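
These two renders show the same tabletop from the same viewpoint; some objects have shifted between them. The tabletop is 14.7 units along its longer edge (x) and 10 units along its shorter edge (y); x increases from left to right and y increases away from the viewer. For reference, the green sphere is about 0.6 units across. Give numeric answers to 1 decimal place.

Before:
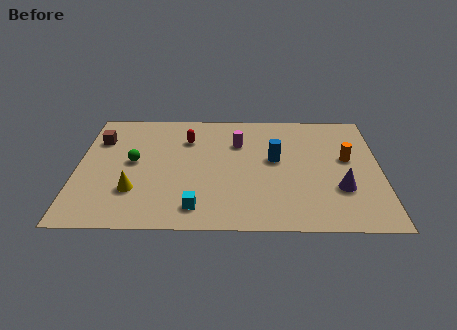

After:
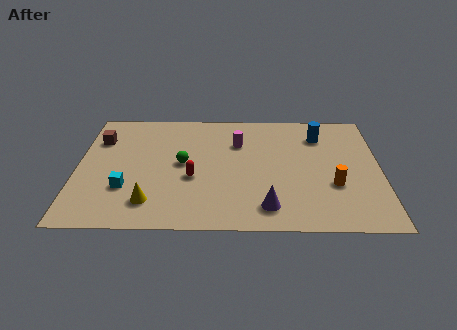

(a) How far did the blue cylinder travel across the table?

3.0

The blue cylinder moved from about (9.6, 5.6) to (11.8, 7.7), a distance of √(2.2² + 2.1²) ≈ 3.0.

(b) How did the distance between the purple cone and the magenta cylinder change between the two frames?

-0.7

Before: roughly 6.2 units apart; after: 5.5. That's 0.7 units closer together.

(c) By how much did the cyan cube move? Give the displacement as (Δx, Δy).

(-3.4, 1.5)

From the two frames, the cyan cube sits at roughly (5.8, 1.6) before and (2.4, 3.1) after.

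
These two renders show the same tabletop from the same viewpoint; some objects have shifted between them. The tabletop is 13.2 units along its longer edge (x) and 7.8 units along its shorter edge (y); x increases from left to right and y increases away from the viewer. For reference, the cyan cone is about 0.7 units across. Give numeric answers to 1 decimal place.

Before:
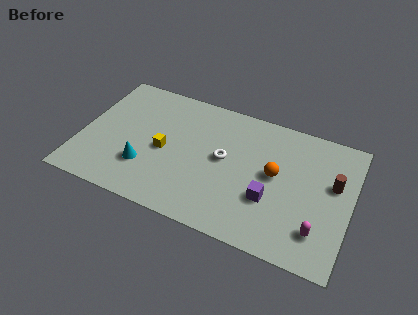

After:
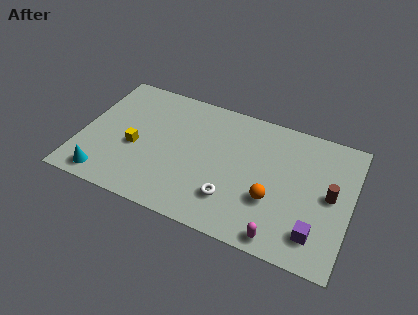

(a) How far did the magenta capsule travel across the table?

2.0

From (11.8, 1.8) to (10.1, 0.8), the magenta capsule covered √(1.7² + 1.0²) ≈ 2.0 units.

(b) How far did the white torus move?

2.3

The white torus moved from about (7.0, 4.2) to (7.6, 2.0), a distance of √(0.6² + 2.2²) ≈ 2.3.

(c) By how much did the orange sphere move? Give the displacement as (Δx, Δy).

(0.0, -1.5)

The orange sphere started near (9.5, 4.2) and ended near (9.5, 2.7).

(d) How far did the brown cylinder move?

0.7

From (12.3, 4.7) to (12.2, 4.0), the brown cylinder covered √(0.1² + 0.7²) ≈ 0.7 units.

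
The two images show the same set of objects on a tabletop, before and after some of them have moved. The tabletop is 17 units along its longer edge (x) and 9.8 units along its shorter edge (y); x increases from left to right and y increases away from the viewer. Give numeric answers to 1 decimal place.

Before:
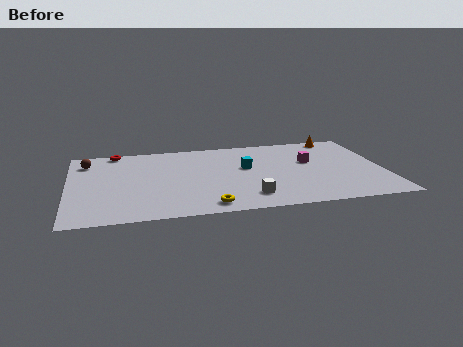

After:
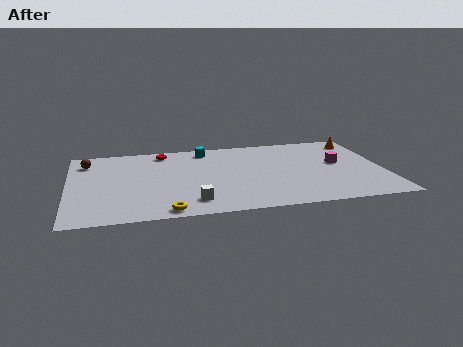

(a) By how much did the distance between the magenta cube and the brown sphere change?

+1.6

Before: roughly 12.2 units apart; after: 13.8. That's 1.6 units further apart.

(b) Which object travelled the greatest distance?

the cyan cube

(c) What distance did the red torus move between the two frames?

2.6

The red torus was near (2.6, 9.0) before and (5.2, 8.5) after, so it travelled √(2.6² + 0.5²) ≈ 2.6 units.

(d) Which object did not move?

the brown sphere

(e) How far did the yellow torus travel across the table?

2.2

From (7.3, 1.2) to (5.1, 0.9), the yellow torus covered √(2.2² + 0.3²) ≈ 2.2 units.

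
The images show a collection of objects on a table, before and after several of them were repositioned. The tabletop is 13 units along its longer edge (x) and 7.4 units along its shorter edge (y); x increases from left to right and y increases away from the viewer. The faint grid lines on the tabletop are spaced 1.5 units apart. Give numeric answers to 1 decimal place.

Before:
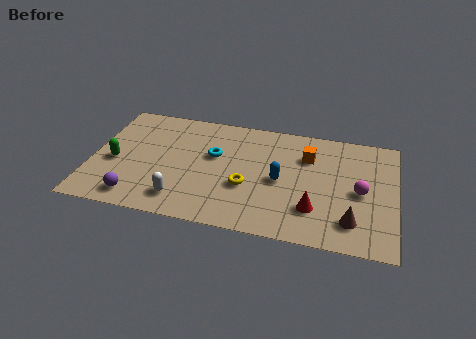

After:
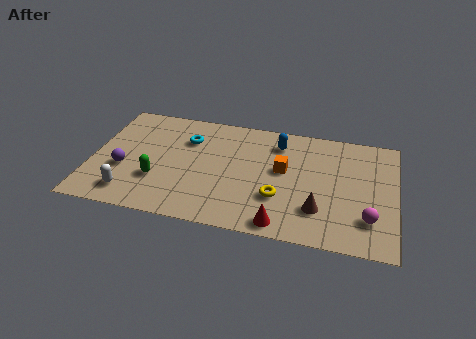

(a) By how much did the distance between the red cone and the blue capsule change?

+3.0

They were about 2.1 units apart before and 5.1 after — 3.0 units further apart.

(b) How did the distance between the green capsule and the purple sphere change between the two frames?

-0.8

The distance was about 2.4 in the first image and 1.6 in the second, so they moved 0.8 units closer together.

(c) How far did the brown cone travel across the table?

1.5

From (11.2, 1.6) to (9.8, 2.0), the brown cone covered √(1.4² + 0.4²) ≈ 1.5 units.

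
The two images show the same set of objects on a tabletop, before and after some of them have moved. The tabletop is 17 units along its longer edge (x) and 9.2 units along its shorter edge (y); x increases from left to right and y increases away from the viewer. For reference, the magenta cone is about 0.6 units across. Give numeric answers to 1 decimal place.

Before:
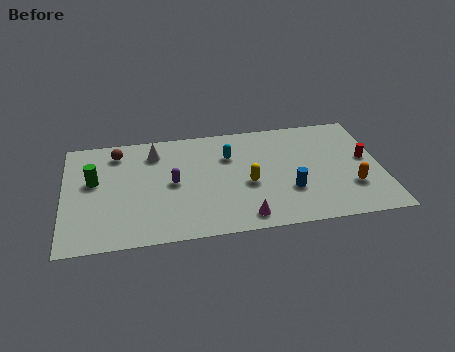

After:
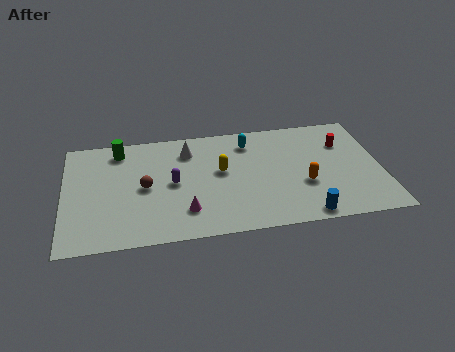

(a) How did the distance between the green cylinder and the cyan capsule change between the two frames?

-0.4

Before: roughly 7.4 units apart; after: 7.0. That's 0.4 units closer together.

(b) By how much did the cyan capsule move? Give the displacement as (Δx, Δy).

(1.1, 1.0)

The cyan capsule started near (8.9, 6.4) and ended near (10.0, 7.4).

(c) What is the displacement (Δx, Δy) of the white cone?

(1.8, -0.1)

The white cone started near (4.9, 7.3) and ended near (6.7, 7.2).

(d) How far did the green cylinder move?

2.8

The green cylinder was near (1.6, 5.4) before and (3.0, 7.8) after, so it travelled √(1.4² + 2.4²) ≈ 2.8 units.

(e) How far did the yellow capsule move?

1.9

From (9.8, 3.9) to (8.4, 5.2), the yellow capsule covered √(1.4² + 1.3²) ≈ 1.9 units.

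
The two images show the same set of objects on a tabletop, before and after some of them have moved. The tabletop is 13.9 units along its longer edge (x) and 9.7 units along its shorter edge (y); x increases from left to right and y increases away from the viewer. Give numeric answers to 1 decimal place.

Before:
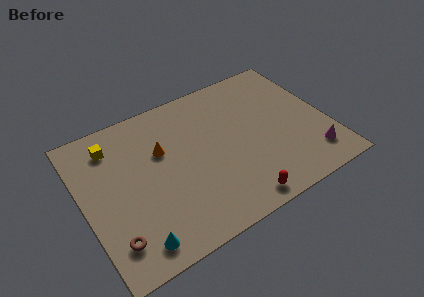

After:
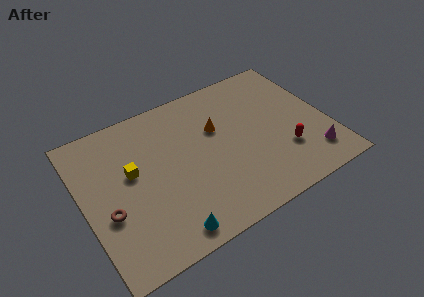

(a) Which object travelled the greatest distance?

the red capsule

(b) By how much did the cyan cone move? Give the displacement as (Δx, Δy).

(1.8, -0.2)

From the two frames, the cyan cone sits at roughly (2.3, 1.3) before and (4.1, 1.1) after.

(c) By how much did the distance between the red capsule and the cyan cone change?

+1.5

Before: roughly 5.8 units apart; after: 7.3. That's 1.5 units further apart.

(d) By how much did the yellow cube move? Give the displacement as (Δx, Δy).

(0.8, -2.2)

The yellow cube was at about (2.0, 7.8) and moved to about (2.8, 5.6).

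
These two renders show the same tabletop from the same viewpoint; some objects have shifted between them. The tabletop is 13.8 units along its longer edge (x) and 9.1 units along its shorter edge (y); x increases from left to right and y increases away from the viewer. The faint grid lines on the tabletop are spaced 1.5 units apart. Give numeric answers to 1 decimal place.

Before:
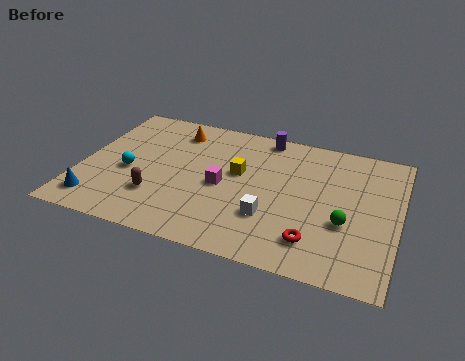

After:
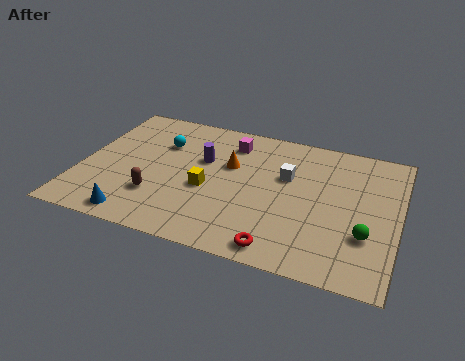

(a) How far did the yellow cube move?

1.9

The yellow cube was near (6.8, 5.3) before and (5.6, 3.8) after, so it travelled √(1.2² + 1.5²) ≈ 1.9 units.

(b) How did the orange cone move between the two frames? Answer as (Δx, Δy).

(2.6, -1.7)

The orange cone started near (3.8, 7.4) and ended near (6.4, 5.7).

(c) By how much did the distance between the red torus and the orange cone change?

-3.2

The distance was about 8.6 in the first image and 5.4 in the second, so they moved 3.2 units closer together.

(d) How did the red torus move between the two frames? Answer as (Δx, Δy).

(-1.4, -0.9)

From the two frames, the red torus sits at roughly (10.4, 1.9) before and (9.0, 1.0) after.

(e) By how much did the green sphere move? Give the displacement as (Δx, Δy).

(0.9, -0.5)

The green sphere was at about (11.6, 3.4) and moved to about (12.5, 2.9).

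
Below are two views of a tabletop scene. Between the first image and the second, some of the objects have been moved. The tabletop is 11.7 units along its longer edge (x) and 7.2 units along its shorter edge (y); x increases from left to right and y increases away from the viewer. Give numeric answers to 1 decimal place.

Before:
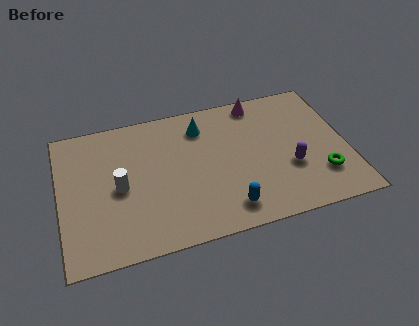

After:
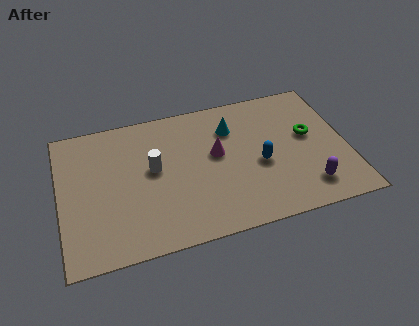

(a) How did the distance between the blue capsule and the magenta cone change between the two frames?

-3.5

They were about 5.5 units apart before and 2.0 after — 3.5 units closer together.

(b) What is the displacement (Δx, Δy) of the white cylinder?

(1.4, 0.6)

The white cylinder started near (2.4, 3.4) and ended near (3.8, 4.0).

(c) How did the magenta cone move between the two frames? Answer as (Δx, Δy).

(-1.9, -2.3)

The magenta cone was at about (8.3, 6.4) and moved to about (6.4, 4.1).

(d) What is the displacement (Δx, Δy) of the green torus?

(-0.3, 2.2)

The green torus was at about (10.5, 1.9) and moved to about (10.2, 4.1).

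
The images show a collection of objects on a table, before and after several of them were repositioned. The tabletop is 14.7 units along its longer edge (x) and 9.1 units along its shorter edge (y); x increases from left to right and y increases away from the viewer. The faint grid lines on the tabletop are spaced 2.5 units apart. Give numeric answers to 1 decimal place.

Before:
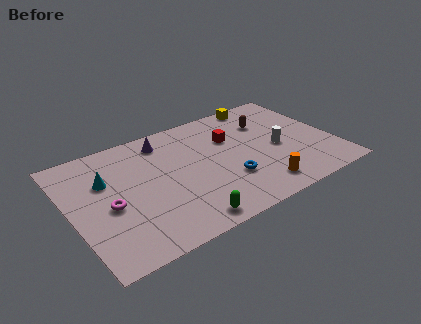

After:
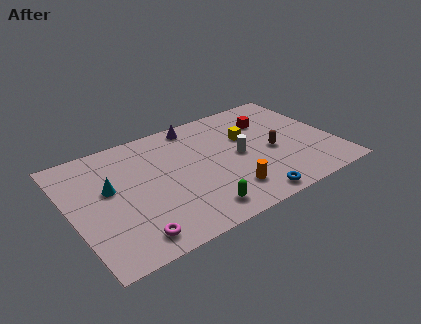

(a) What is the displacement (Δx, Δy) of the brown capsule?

(-0.2, -2.5)

The brown capsule started near (11.4, 6.5) and ended near (11.2, 4.0).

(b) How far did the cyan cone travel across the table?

0.7

The cyan cone moved from about (2.1, 6.0) to (2.2, 5.3), a distance of √(0.1² + 0.7²) ≈ 0.7.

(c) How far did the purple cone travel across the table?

2.0

The purple cone was near (5.6, 7.6) before and (7.5, 8.1) after, so it travelled √(1.9² + 0.5²) ≈ 2.0 units.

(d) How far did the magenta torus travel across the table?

2.8

From (2.0, 4.0) to (2.8, 1.3), the magenta torus covered √(0.8² + 2.7²) ≈ 2.8 units.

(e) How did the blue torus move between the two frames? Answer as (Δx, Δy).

(0.8, -2.0)

The blue torus was at about (8.5, 2.9) and moved to about (9.3, 0.9).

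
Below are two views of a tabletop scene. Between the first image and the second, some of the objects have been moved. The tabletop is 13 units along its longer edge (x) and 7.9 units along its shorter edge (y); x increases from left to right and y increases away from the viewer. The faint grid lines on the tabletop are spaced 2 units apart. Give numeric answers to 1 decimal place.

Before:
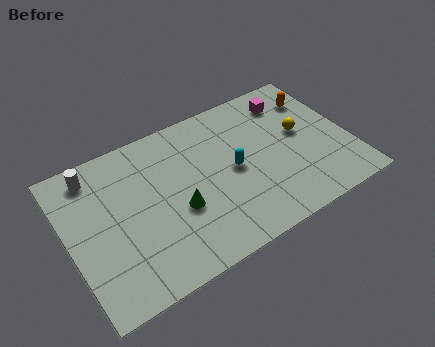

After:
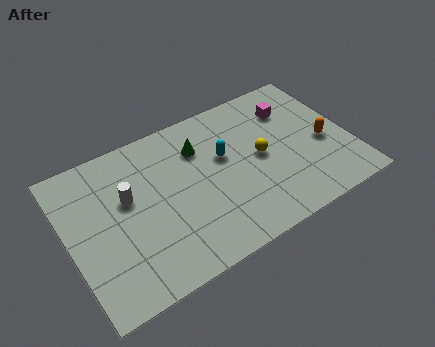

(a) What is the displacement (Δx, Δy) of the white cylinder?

(1.3, -1.9)

The white cylinder was at about (1.5, 6.7) and moved to about (2.8, 4.8).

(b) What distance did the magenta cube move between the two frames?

0.5

The magenta cube moved from about (10.7, 6.4) to (10.7, 5.9), a distance of √(0.0² + 0.5²) ≈ 0.5.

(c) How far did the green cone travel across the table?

3.0

The green cone was near (4.9, 3.1) before and (6.3, 5.8) after, so it travelled √(1.4² + 2.7²) ≈ 3.0 units.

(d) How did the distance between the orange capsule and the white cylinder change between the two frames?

-1.3

They were about 10.4 units apart before and 9.1 after — 1.3 units closer together.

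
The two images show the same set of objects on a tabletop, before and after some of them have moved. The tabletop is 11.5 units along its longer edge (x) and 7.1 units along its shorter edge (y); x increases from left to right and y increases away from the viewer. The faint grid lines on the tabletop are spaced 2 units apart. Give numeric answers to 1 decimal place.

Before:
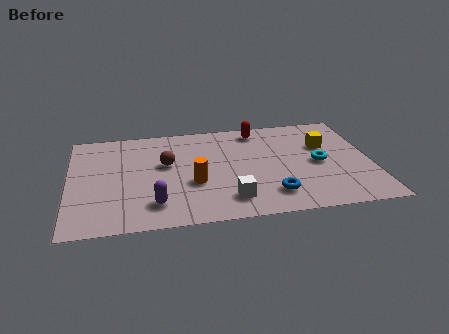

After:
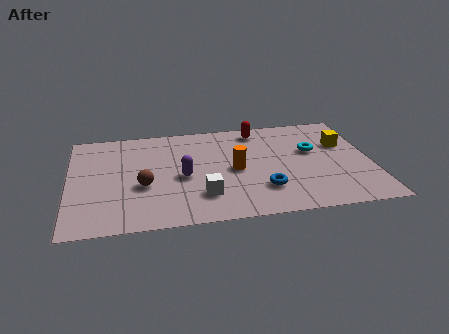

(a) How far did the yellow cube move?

0.7

From (9.8, 4.6) to (10.5, 4.6), the yellow cube covered √(0.7² + 0.0²) ≈ 0.7 units.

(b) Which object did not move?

the red capsule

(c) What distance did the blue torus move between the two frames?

0.5

The blue torus moved from about (7.6, 1.5) to (7.3, 1.9), a distance of √(0.3² + 0.4²) ≈ 0.5.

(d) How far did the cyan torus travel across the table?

0.9

The cyan torus moved from about (9.5, 3.4) to (9.3, 4.3), a distance of √(0.2² + 0.9²) ≈ 0.9.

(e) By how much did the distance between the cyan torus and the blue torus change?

+0.4

They were about 2.7 units apart before and 3.1 after — 0.4 units further apart.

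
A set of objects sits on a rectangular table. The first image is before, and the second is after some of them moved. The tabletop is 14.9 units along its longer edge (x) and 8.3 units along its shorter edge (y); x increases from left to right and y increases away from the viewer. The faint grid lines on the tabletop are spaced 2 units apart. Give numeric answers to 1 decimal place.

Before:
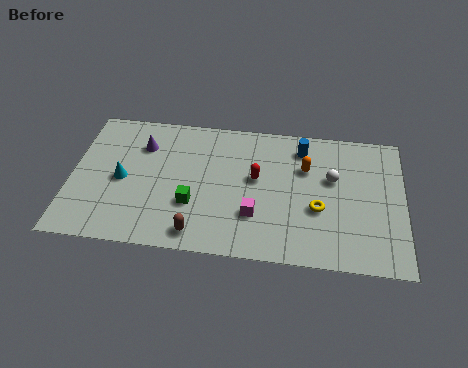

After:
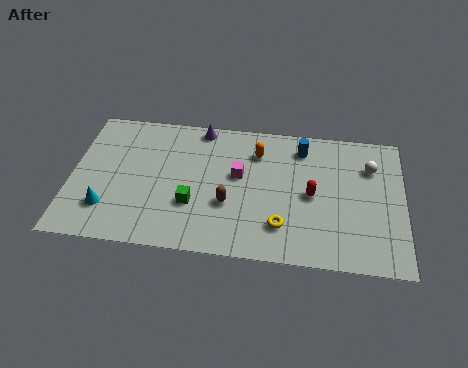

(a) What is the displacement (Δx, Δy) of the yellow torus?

(-1.6, -1.2)

The yellow torus started near (11.1, 3.2) and ended near (9.5, 2.0).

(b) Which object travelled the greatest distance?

the purple cone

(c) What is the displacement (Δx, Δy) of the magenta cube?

(-0.8, 2.3)

From the two frames, the magenta cube sits at roughly (8.3, 2.5) before and (7.5, 4.8) after.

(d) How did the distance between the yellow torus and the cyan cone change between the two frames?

-1.0

Before: roughly 8.8 units apart; after: 7.8. That's 1.0 units closer together.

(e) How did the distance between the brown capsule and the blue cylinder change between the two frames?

-2.3

The distance was about 7.3 in the first image and 5.0 in the second, so they moved 2.3 units closer together.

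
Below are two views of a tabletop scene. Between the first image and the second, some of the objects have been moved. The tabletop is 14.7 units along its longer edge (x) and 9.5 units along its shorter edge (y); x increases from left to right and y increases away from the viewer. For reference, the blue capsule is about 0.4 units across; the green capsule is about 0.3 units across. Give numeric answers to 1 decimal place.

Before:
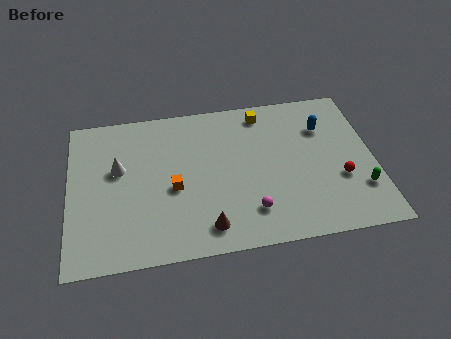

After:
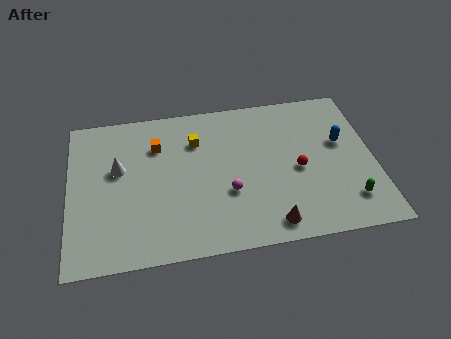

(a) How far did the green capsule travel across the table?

0.8

The green capsule moved from about (13.9, 2.6) to (13.3, 2.0), a distance of √(0.6² + 0.6²) ≈ 0.8.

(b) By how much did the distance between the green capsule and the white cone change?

-0.4

They were about 11.9 units apart before and 11.5 after — 0.4 units closer together.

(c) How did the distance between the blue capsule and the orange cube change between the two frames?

+1.1

Before: roughly 7.9 units apart; after: 9.0. That's 1.1 units further apart.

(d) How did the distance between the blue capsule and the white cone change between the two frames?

+0.7

The distance was about 10.1 in the first image and 10.8 in the second, so they moved 0.7 units further apart.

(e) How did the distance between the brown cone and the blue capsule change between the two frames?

-2.1

They were about 7.9 units apart before and 5.8 after — 2.1 units closer together.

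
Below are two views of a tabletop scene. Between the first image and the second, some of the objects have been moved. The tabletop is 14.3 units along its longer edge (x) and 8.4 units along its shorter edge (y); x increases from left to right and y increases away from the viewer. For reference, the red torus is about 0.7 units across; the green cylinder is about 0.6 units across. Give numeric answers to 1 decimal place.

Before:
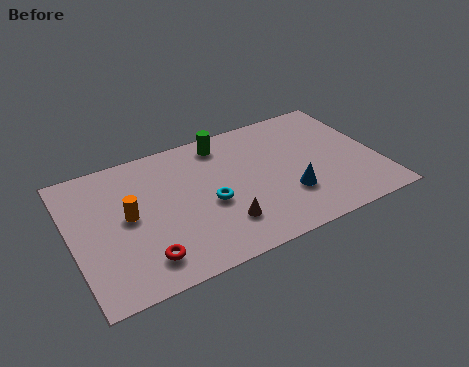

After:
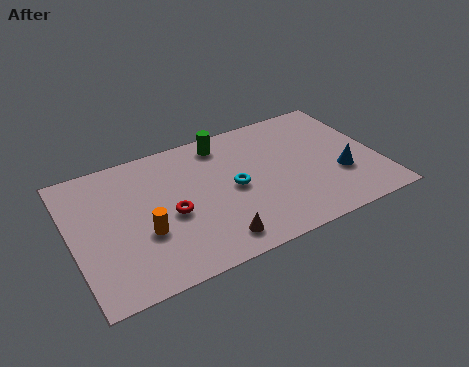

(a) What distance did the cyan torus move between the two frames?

1.3

The cyan torus was near (6.3, 3.6) before and (7.5, 4.1) after, so it travelled √(1.2² + 0.5²) ≈ 1.3 units.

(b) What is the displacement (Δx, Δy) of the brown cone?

(-0.5, -0.8)

From the two frames, the brown cone sits at roughly (6.7, 2.1) before and (6.2, 1.3) after.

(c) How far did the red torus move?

2.6

The red torus moved from about (3.0, 1.6) to (4.5, 3.7), a distance of √(1.5² + 2.1²) ≈ 2.6.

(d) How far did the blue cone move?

2.5

From (9.9, 2.6) to (12.4, 2.9), the blue cone covered √(2.5² + 0.3²) ≈ 2.5 units.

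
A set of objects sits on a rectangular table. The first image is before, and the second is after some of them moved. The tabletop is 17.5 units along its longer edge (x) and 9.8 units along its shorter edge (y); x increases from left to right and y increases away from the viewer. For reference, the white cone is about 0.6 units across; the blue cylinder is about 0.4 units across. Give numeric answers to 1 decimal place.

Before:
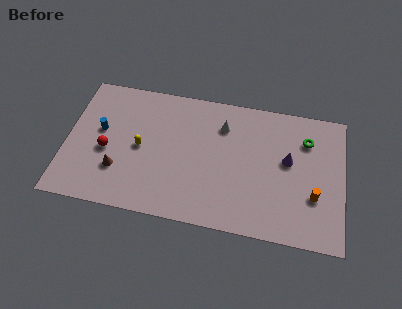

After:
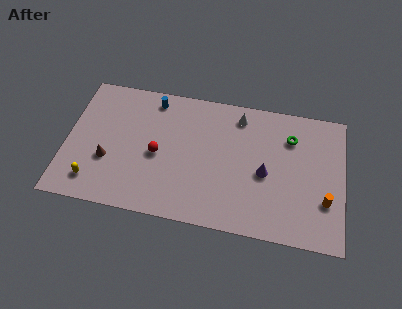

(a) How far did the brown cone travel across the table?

0.9

The brown cone moved from about (3.4, 2.9) to (2.7, 3.5), a distance of √(0.7² + 0.6²) ≈ 0.9.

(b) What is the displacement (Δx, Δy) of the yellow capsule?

(-2.8, -3.0)

The yellow capsule was at about (4.7, 4.8) and moved to about (1.9, 1.8).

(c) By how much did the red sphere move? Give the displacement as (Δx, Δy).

(3.2, 0.3)

The red sphere started near (2.6, 4.2) and ended near (5.8, 4.5).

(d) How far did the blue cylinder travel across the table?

4.3

From (2.1, 5.6) to (5.3, 8.5), the blue cylinder covered √(3.2² + 2.9²) ≈ 4.3 units.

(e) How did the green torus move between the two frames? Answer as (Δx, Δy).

(-1.0, 0.0)

From the two frames, the green torus sits at roughly (15.1, 7.3) before and (14.1, 7.3) after.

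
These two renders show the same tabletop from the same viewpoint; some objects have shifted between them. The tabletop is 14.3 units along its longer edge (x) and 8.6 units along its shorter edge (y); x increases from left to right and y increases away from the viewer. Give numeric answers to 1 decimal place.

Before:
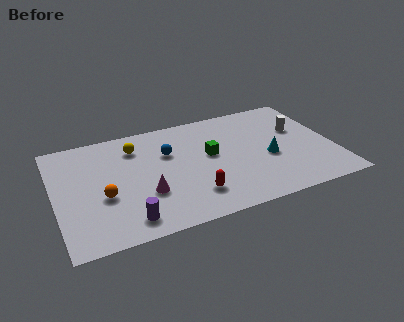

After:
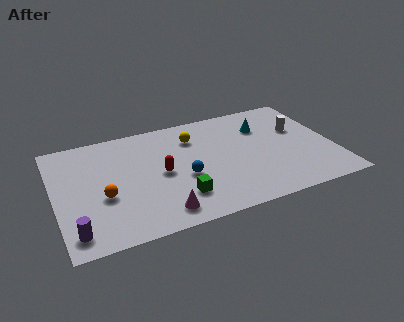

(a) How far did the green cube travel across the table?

3.3

The green cube moved from about (8.0, 4.8) to (6.1, 2.1), a distance of √(1.9² + 2.7²) ≈ 3.3.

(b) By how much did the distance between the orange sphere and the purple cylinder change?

+0.3

They were about 2.3 units apart before and 2.6 after — 0.3 units further apart.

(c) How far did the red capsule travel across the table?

2.6

The red capsule moved from about (6.8, 2.0) to (5.4, 4.2), a distance of √(1.4² + 2.2²) ≈ 2.6.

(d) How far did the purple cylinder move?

2.6

The purple cylinder moved from about (3.4, 1.3) to (0.8, 1.3), a distance of √(2.6² + 0.0²) ≈ 2.6.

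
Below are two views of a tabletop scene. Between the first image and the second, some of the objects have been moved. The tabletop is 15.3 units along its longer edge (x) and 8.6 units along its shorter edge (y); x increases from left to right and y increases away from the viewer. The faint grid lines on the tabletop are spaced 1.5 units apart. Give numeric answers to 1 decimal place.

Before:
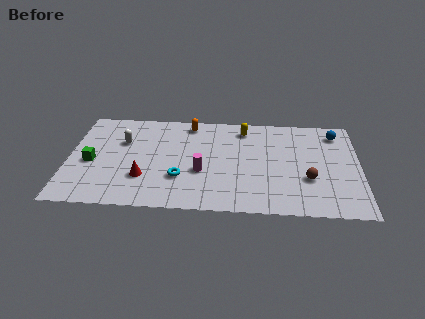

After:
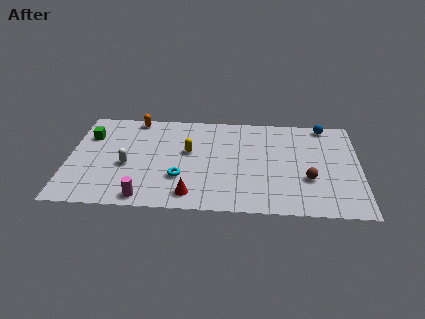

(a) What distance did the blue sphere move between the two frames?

0.9

From (14.1, 7.1) to (13.5, 7.8), the blue sphere covered √(0.6² + 0.7²) ≈ 0.9 units.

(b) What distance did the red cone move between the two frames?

2.8

The red cone moved from about (4.0, 2.6) to (6.5, 1.3), a distance of √(2.5² + 1.3²) ≈ 2.8.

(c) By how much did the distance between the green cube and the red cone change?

+4.3

They were about 3.0 units apart before and 7.3 after — 4.3 units further apart.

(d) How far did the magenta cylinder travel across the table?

3.8

The magenta cylinder was near (7.0, 3.3) before and (4.1, 0.9) after, so it travelled √(2.9² + 2.4²) ≈ 3.8 units.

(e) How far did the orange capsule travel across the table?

2.9

From (6.3, 7.5) to (3.4, 7.8), the orange capsule covered √(2.9² + 0.3²) ≈ 2.9 units.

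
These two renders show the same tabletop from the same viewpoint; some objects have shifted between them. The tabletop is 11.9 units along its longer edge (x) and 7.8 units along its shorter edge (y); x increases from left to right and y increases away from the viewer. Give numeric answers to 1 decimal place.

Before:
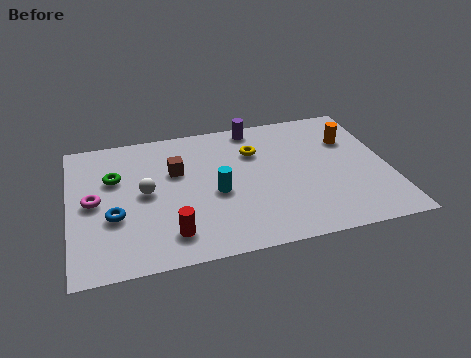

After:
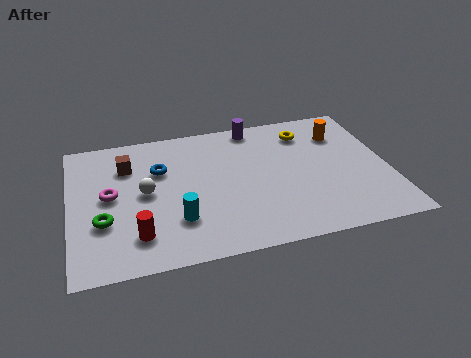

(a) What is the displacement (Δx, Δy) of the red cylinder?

(-1.2, 0.2)

From the two frames, the red cylinder sits at roughly (3.6, 1.5) before and (2.4, 1.7) after.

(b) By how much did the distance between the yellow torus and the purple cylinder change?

+0.6

The distance was about 1.5 in the first image and 2.1 in the second, so they moved 0.6 units further apart.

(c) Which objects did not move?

the white sphere and the purple cylinder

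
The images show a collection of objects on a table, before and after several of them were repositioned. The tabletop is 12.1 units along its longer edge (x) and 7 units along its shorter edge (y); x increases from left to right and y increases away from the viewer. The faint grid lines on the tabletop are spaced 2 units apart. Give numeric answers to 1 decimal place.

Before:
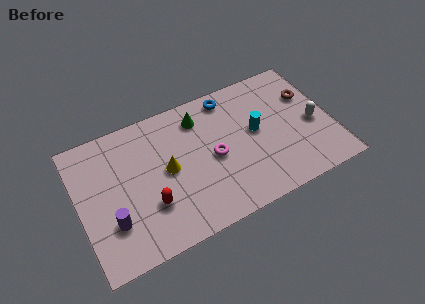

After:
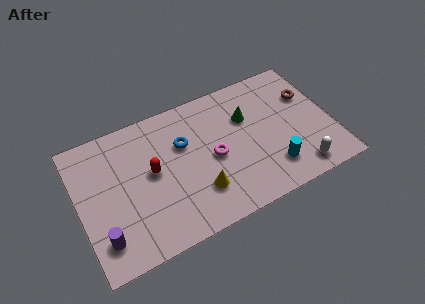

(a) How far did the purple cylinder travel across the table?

0.8

From (1.4, 2.1) to (0.9, 1.5), the purple cylinder covered √(0.5² + 0.6²) ≈ 0.8 units.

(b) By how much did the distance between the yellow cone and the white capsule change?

-2.2

The distance was about 7.0 in the first image and 4.8 in the second, so they moved 2.2 units closer together.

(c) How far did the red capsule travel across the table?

1.6

From (3.2, 2.2) to (3.5, 3.8), the red capsule covered √(0.3² + 1.6²) ≈ 1.6 units.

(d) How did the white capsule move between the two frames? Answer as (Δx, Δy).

(-1.0, -2.1)

From the two frames, the white capsule sits at roughly (11.2, 3.1) before and (10.2, 1.0) after.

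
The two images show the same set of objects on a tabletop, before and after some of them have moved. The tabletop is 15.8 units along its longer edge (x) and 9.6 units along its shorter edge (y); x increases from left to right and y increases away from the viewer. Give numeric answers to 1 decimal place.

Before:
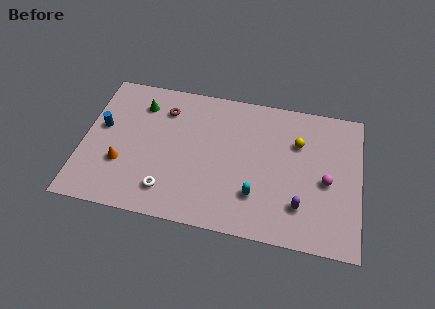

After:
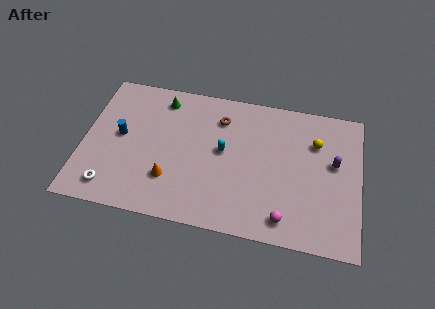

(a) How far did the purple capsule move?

3.7

The purple capsule was near (12.5, 2.4) before and (14.3, 5.6) after, so it travelled √(1.8² + 3.2²) ≈ 3.7 units.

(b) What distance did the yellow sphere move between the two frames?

1.0

From (12.2, 6.6) to (13.2, 6.8), the yellow sphere covered √(1.0² + 0.2²) ≈ 1.0 units.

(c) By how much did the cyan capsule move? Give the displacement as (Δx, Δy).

(-2.0, 2.6)

The cyan capsule started near (10.0, 2.6) and ended near (8.0, 5.2).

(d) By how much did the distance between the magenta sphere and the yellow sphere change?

+2.7

They were about 2.9 units apart before and 5.6 after — 2.7 units further apart.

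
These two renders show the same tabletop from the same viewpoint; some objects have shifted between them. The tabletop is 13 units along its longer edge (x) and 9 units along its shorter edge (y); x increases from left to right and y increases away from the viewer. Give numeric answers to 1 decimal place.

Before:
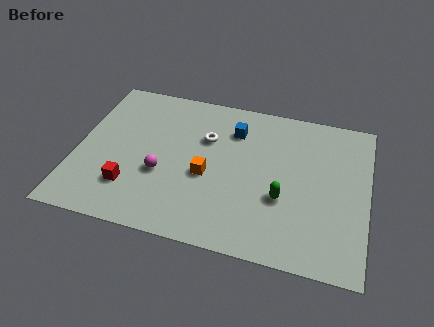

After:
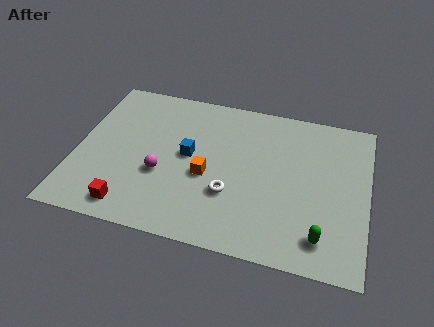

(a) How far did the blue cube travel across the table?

2.8

The blue cube moved from about (6.9, 6.8) to (5.0, 4.8), a distance of √(1.9² + 2.0²) ≈ 2.8.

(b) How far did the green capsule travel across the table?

2.5

The green capsule was near (9.3, 3.3) before and (11.1, 1.6) after, so it travelled √(1.8² + 1.7²) ≈ 2.5 units.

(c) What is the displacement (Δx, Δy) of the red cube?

(0.1, -1.1)

The red cube was at about (2.6, 2.3) and moved to about (2.7, 1.2).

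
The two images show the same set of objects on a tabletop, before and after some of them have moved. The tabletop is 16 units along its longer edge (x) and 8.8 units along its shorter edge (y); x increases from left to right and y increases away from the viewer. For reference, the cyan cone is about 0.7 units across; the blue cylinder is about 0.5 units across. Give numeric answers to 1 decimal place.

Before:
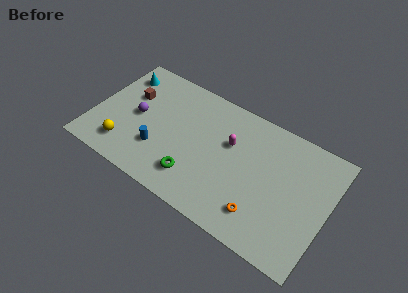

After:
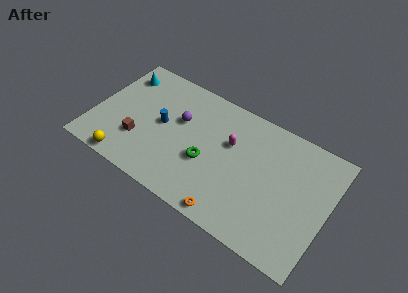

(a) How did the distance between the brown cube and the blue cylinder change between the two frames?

-1.6

Before: roughly 3.9 units apart; after: 2.3. That's 1.6 units closer together.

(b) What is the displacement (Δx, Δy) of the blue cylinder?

(-0.1, 1.9)

The blue cylinder started near (4.7, 2.7) and ended near (4.6, 4.6).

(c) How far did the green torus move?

1.6

The green torus was near (7.3, 2.0) before and (7.9, 3.5) after, so it travelled √(0.6² + 1.5²) ≈ 1.6 units.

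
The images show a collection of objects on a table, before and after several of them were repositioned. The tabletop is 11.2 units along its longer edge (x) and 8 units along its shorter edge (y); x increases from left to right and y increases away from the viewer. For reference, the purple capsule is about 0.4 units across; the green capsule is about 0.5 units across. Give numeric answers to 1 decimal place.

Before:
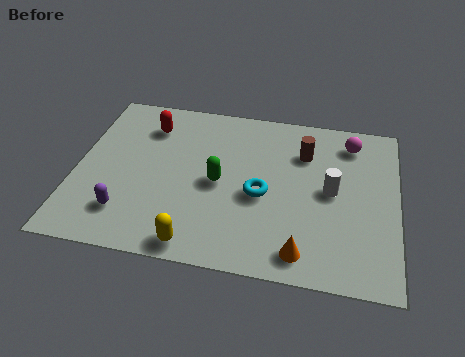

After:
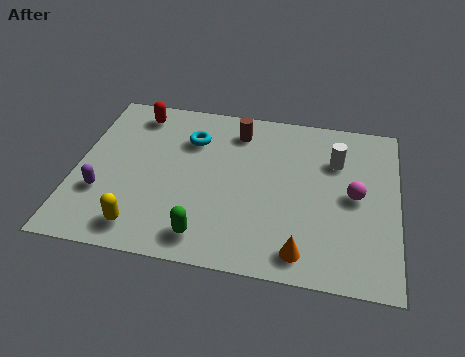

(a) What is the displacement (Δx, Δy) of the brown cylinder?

(-2.4, 0.7)

From the two frames, the brown cylinder sits at roughly (7.9, 5.8) before and (5.5, 6.5) after.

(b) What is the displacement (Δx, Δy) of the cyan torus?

(-2.6, 2.3)

The cyan torus was at about (6.5, 3.5) and moved to about (3.9, 5.8).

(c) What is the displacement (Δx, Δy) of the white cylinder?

(0.1, 1.5)

The white cylinder was at about (8.9, 4.1) and moved to about (9.0, 5.6).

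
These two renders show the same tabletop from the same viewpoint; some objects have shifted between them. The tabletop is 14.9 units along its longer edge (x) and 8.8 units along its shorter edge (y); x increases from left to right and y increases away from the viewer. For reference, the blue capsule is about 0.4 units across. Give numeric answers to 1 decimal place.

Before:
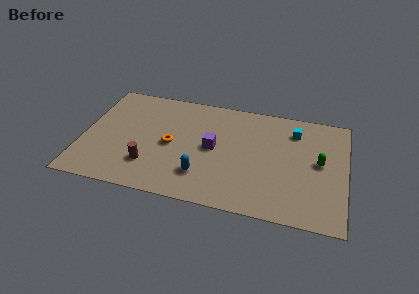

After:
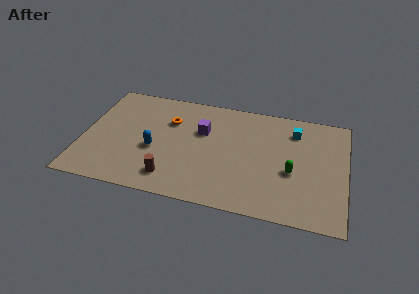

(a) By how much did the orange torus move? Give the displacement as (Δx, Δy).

(-0.2, 1.9)

From the two frames, the orange torus sits at roughly (5.0, 4.2) before and (4.8, 6.1) after.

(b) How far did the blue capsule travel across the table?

3.1

The blue capsule moved from about (6.9, 2.2) to (4.1, 3.6), a distance of √(2.8² + 1.4²) ≈ 3.1.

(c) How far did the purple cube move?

1.4

The purple cube was near (7.4, 4.5) before and (6.7, 5.7) after, so it travelled √(0.7² + 1.2²) ≈ 1.4 units.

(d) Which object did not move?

the cyan cube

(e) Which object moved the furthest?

the blue capsule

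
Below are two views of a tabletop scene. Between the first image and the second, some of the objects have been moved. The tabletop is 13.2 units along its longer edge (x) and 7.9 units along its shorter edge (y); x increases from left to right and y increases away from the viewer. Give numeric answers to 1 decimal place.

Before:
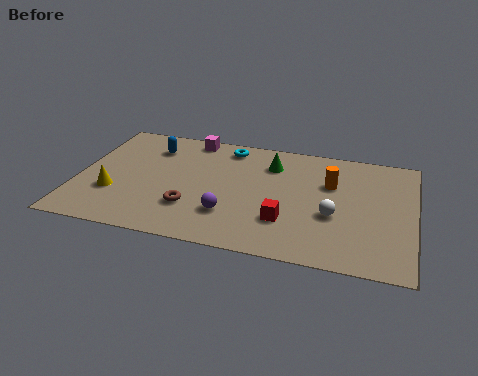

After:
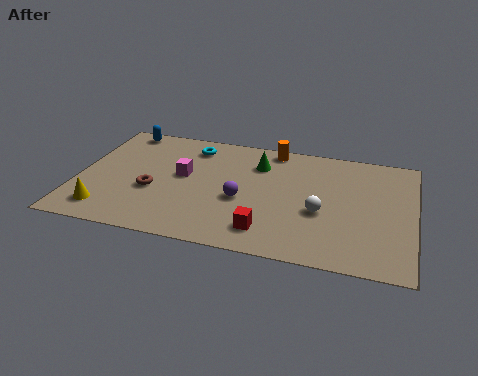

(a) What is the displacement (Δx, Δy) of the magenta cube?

(-0.1, -2.7)

From the two frames, the magenta cube sits at roughly (4.2, 7.1) before and (4.1, 4.4) after.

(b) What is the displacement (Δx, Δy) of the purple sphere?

(0.4, 1.1)

The purple sphere started near (6.1, 2.2) and ended near (6.5, 3.3).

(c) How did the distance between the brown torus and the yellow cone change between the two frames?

-0.7

The distance was about 3.1 in the first image and 2.4 in the second, so they moved 0.7 units closer together.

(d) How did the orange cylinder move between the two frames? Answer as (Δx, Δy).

(-2.4, 1.9)

From the two frames, the orange cylinder sits at roughly (9.9, 5.2) before and (7.5, 7.1) after.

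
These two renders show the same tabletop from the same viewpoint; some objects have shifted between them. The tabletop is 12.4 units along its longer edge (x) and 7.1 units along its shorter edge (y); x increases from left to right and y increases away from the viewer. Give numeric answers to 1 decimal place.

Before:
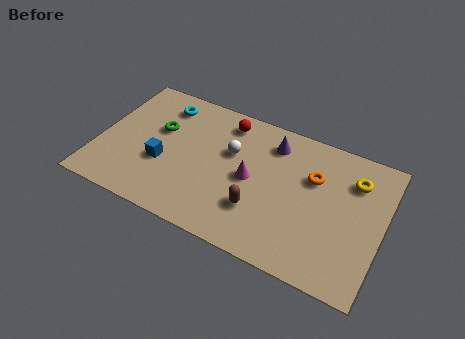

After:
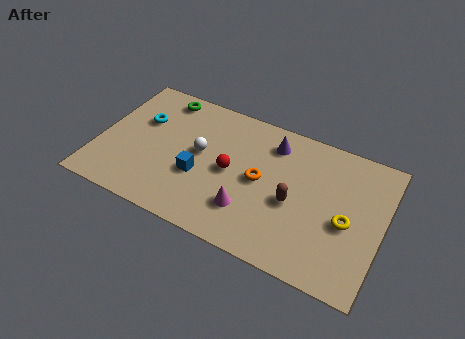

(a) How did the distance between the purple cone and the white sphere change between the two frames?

+1.4

The distance was about 2.1 in the first image and 3.5 in the second, so they moved 1.4 units further apart.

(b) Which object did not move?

the purple cone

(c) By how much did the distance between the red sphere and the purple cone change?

+0.6

They were about 2.1 units apart before and 2.7 after — 0.6 units further apart.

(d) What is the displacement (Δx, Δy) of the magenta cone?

(0.1, -1.6)

From the two frames, the magenta cone sits at roughly (6.7, 3.5) before and (6.8, 1.9) after.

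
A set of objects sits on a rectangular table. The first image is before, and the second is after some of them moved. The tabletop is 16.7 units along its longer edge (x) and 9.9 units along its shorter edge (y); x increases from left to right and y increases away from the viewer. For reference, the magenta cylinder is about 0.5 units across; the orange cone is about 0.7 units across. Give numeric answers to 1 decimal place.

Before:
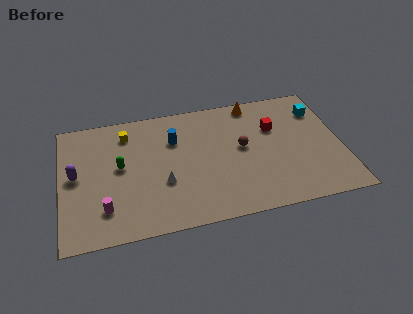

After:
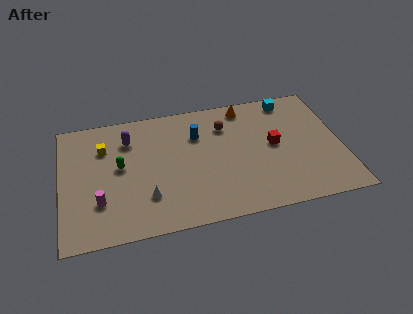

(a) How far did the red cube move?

1.4

From (12.8, 6.6) to (12.7, 5.2), the red cube covered √(0.1² + 1.4²) ≈ 1.4 units.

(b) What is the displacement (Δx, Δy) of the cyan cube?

(-1.7, 1.2)

From the two frames, the cyan cube sits at roughly (15.6, 7.5) before and (13.9, 8.7) after.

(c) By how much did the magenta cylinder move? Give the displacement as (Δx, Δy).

(-0.3, 0.6)

From the two frames, the magenta cylinder sits at roughly (2.5, 2.3) before and (2.2, 2.9) after.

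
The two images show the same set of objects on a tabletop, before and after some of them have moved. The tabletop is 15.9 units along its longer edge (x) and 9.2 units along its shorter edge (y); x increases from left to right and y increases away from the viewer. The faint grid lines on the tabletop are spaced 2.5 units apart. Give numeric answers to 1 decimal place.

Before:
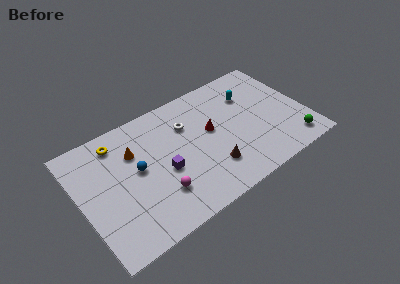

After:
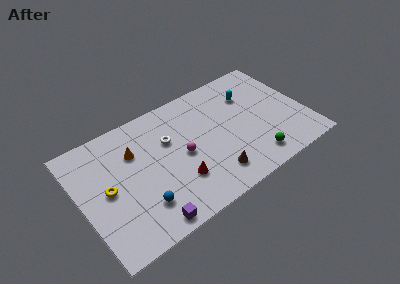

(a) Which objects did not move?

the cyan capsule and the orange cone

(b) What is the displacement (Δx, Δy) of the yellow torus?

(-1.2, -3.1)

The yellow torus was at about (3.0, 7.7) and moved to about (1.8, 4.6).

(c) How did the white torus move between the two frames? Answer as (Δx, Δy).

(-1.4, -0.5)

From the two frames, the white torus sits at roughly (7.8, 6.5) before and (6.4, 6.0) after.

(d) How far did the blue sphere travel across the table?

2.7

From (4.0, 5.0) to (3.8, 2.3), the blue sphere covered √(0.2² + 2.7²) ≈ 2.7 units.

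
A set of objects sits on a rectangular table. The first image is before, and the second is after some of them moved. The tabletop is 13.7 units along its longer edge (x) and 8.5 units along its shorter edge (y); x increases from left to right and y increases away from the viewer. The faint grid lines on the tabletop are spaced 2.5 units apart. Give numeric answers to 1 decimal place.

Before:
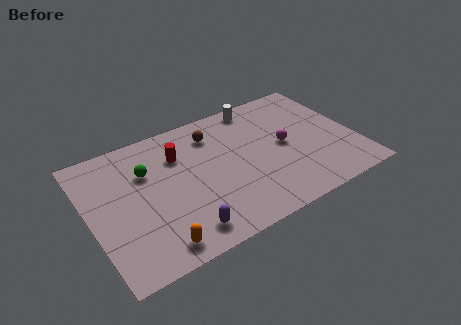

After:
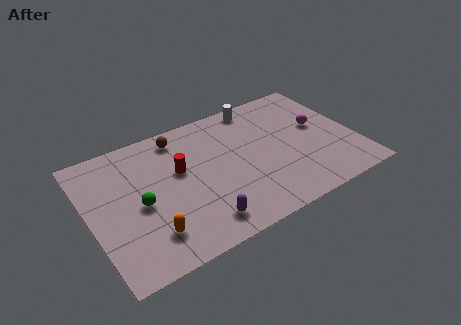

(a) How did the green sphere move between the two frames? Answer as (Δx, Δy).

(-0.6, -1.9)

From the two frames, the green sphere sits at roughly (3.1, 5.8) before and (2.5, 3.9) after.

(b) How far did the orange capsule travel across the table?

0.8

The orange capsule moved from about (2.9, 1.1) to (2.7, 1.9), a distance of √(0.2² + 0.8²) ≈ 0.8.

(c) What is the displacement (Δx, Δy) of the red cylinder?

(-0.1, -1.0)

The red cylinder was at about (4.8, 6.1) and moved to about (4.7, 5.1).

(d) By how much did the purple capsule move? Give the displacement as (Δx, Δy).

(0.9, 0.1)

The purple capsule started near (4.3, 1.3) and ended near (5.2, 1.4).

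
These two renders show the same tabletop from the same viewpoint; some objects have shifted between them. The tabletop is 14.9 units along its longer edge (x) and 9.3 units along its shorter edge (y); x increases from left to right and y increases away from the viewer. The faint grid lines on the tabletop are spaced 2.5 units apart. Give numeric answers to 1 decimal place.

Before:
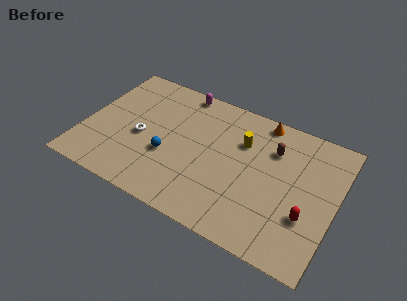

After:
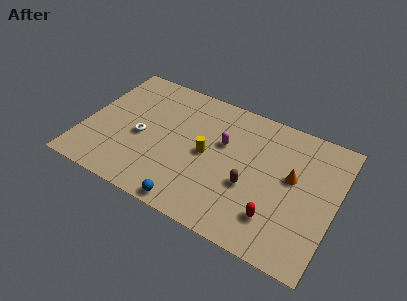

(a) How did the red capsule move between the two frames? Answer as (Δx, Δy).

(-1.7, -0.9)

The red capsule started near (13.4, 3.1) and ended near (11.7, 2.2).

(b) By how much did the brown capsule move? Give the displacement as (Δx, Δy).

(-1.0, -3.1)

From the two frames, the brown capsule sits at roughly (11.0, 6.7) before and (10.0, 3.6) after.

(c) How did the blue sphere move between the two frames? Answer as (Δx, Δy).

(1.8, -2.7)

The blue sphere started near (5.1, 3.5) and ended near (6.9, 0.8).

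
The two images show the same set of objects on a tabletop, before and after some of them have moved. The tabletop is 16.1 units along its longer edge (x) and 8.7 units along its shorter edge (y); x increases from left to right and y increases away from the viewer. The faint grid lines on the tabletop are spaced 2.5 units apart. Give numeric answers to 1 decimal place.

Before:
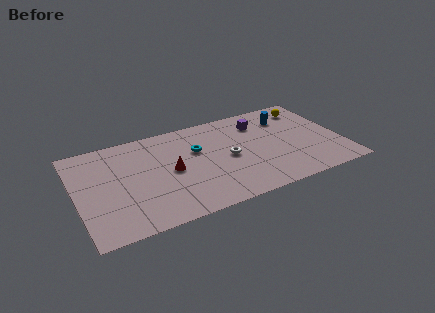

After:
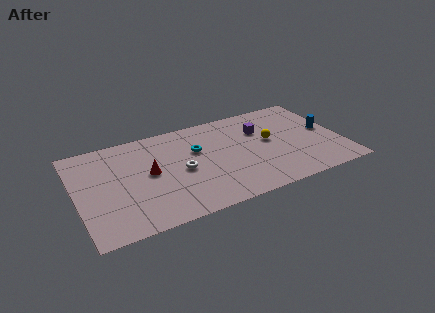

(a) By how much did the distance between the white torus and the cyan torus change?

-0.4

They were about 2.3 units apart before and 1.9 after — 0.4 units closer together.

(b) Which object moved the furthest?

the yellow sphere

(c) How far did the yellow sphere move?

3.5

The yellow sphere was near (14.5, 7.1) before and (11.8, 4.8) after, so it travelled √(2.7² + 2.3²) ≈ 3.5 units.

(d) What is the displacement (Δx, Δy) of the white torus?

(-2.9, -0.1)

From the two frames, the white torus sits at roughly (9.2, 4.2) before and (6.3, 4.1) after.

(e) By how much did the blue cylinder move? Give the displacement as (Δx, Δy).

(2.2, -2.0)

The blue cylinder started near (13.1, 6.6) and ended near (15.3, 4.6).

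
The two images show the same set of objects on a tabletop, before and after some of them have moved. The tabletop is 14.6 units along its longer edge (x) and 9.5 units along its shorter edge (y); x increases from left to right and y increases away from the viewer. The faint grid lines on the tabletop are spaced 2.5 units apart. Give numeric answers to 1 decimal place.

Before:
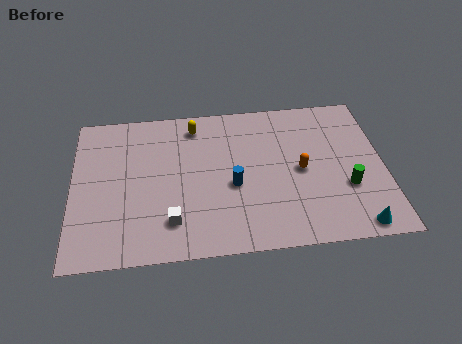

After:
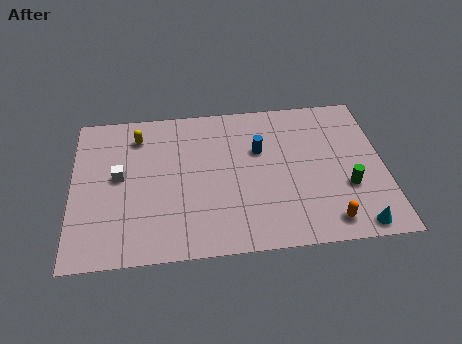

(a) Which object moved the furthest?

the white cube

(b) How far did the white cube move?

3.8

From (4.6, 2.1) to (2.2, 5.1), the white cube covered √(2.4² + 3.0²) ≈ 3.8 units.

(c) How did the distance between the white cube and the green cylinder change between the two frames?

+2.5

Before: roughly 8.3 units apart; after: 10.8. That's 2.5 units further apart.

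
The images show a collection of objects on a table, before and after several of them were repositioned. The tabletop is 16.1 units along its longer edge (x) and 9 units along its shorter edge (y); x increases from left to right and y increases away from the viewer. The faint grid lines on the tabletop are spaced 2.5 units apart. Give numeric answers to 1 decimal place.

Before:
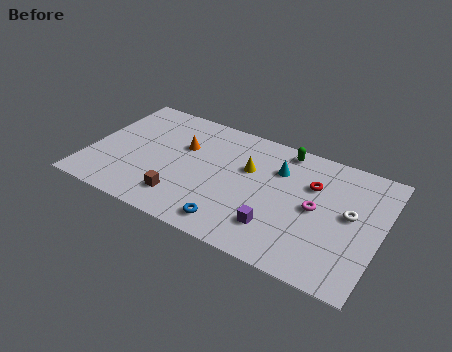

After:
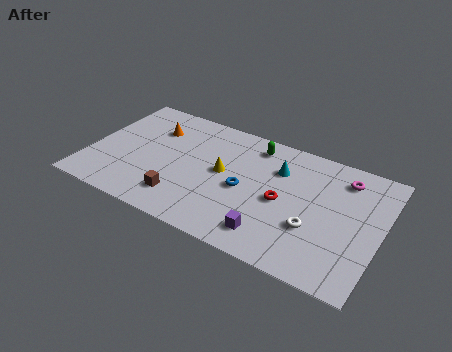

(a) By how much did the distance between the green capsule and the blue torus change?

-3.5

The distance was about 7.0 in the first image and 3.5 in the second, so they moved 3.5 units closer together.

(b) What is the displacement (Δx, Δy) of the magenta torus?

(1.2, 2.8)

The magenta torus started near (12.6, 4.5) and ended near (13.8, 7.3).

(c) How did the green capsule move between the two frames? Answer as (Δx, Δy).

(-1.6, -0.4)

From the two frames, the green capsule sits at roughly (10.4, 8.0) before and (8.8, 7.6) after.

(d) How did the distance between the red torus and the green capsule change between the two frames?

+1.3

The distance was about 2.6 in the first image and 3.9 in the second, so they moved 1.3 units further apart.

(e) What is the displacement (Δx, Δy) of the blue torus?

(0.3, 2.8)

The blue torus started near (8.4, 1.3) and ended near (8.7, 4.1).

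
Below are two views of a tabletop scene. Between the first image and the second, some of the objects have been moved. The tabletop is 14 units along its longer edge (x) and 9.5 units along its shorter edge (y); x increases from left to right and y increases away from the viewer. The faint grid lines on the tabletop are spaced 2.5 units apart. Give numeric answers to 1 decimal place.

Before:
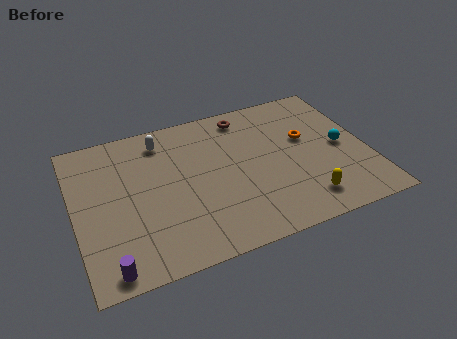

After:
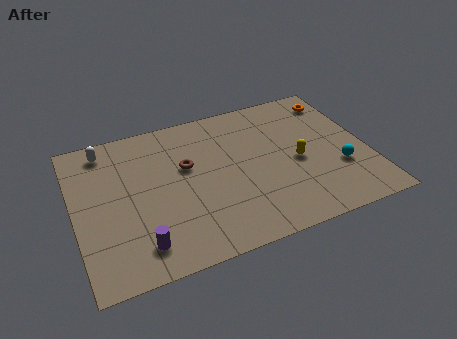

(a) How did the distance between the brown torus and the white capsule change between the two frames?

+0.3

Before: roughly 4.1 units apart; after: 4.4. That's 0.3 units further apart.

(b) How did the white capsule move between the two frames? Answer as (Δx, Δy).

(-2.7, 0.3)

From the two frames, the white capsule sits at roughly (4.4, 7.9) before and (1.7, 8.2) after.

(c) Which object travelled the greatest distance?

the brown torus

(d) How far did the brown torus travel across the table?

3.9

From (8.5, 8.2) to (5.4, 5.8), the brown torus covered √(3.1² + 2.4²) ≈ 3.9 units.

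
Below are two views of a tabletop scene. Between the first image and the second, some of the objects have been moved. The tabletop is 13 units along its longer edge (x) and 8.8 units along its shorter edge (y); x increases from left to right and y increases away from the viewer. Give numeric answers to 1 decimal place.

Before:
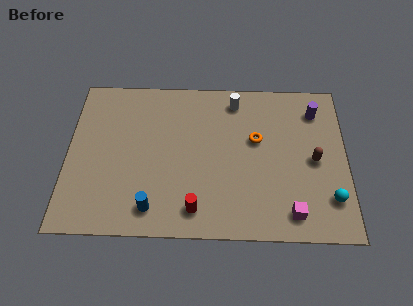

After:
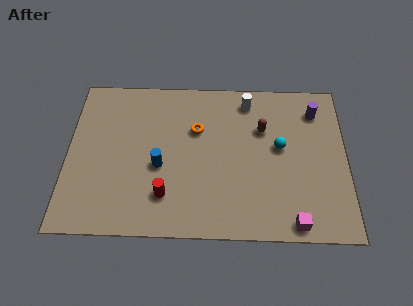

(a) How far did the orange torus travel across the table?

2.8

From (8.8, 5.3) to (6.0, 5.8), the orange torus covered √(2.8² + 0.5²) ≈ 2.8 units.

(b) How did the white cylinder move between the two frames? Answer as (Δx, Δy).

(0.6, 0.0)

The white cylinder started near (7.8, 7.5) and ended near (8.4, 7.5).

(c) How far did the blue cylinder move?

2.3

The blue cylinder moved from about (4.0, 1.4) to (4.3, 3.7), a distance of √(0.3² + 2.3²) ≈ 2.3.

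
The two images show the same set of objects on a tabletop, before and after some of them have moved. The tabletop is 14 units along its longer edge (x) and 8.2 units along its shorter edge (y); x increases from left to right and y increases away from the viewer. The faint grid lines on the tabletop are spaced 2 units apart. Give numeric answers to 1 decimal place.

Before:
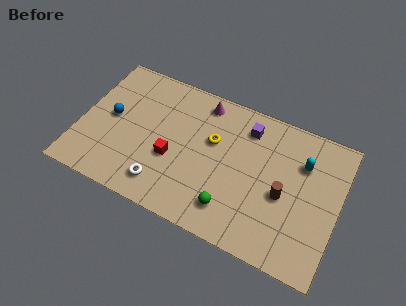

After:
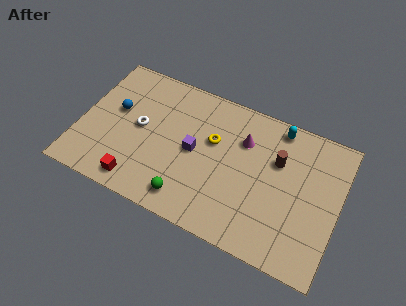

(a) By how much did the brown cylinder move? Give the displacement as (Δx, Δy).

(-0.5, 1.8)

From the two frames, the brown cylinder sits at roughly (11.1, 3.6) before and (10.6, 5.4) after.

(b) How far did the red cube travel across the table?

2.6

From (5.1, 3.2) to (3.5, 1.1), the red cube covered √(1.6² + 2.1²) ≈ 2.6 units.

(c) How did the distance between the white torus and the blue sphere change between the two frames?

-2.8

The distance was about 4.3 in the first image and 1.5 in the second, so they moved 2.8 units closer together.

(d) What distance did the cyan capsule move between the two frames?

2.1

The cyan capsule moved from about (11.9, 5.8) to (10.4, 7.3), a distance of √(1.5² + 1.5²) ≈ 2.1.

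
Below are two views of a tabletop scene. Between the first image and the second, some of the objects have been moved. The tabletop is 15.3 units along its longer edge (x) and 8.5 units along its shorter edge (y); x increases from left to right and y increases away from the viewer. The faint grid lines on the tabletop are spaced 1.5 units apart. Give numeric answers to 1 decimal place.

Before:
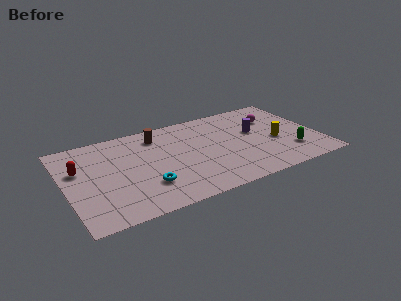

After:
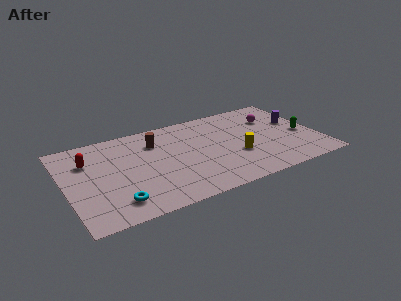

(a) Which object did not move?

the magenta sphere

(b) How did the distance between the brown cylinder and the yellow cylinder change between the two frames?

-2.0

Before: roughly 7.6 units apart; after: 5.6. That's 2.0 units closer together.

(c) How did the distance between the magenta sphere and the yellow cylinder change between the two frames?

+1.6

The distance was about 2.4 in the first image and 4.0 in the second, so they moved 1.6 units further apart.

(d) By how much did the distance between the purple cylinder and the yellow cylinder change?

+2.7

Before: roughly 1.8 units apart; after: 4.5. That's 2.7 units further apart.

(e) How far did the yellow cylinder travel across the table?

2.5

The yellow cylinder was near (12.7, 3.6) before and (10.2, 3.1) after, so it travelled √(2.5² + 0.5²) ≈ 2.5 units.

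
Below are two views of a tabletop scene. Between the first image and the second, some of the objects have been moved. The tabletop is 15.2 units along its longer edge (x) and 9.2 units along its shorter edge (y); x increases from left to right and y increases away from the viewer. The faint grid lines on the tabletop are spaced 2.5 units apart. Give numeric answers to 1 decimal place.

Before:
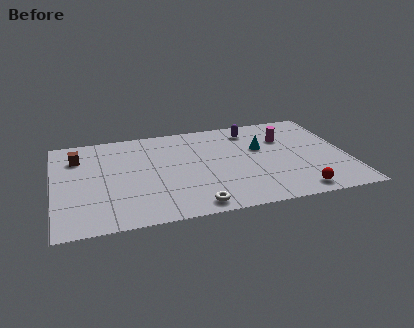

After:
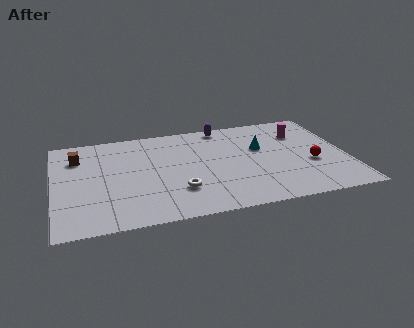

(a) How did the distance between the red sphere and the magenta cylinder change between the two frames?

-2.2

The distance was about 5.3 in the first image and 3.1 in the second, so they moved 2.2 units closer together.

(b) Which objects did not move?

the brown cube and the cyan cone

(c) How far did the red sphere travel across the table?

2.7

The red sphere was near (12.3, 1.1) before and (13.3, 3.6) after, so it travelled √(1.0² + 2.5²) ≈ 2.7 units.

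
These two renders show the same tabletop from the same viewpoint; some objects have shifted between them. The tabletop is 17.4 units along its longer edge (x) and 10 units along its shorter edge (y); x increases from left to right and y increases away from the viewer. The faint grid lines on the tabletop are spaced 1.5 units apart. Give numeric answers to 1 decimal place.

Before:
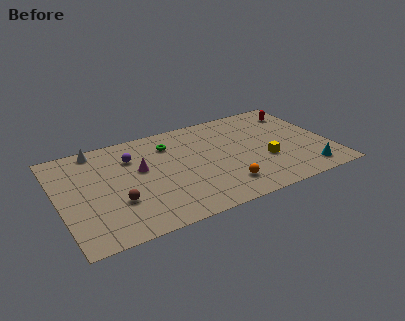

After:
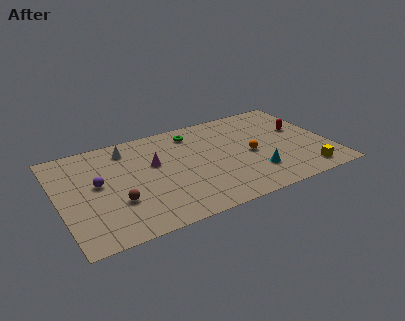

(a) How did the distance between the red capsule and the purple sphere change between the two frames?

+2.2

They were about 11.1 units apart before and 13.3 after — 2.2 units further apart.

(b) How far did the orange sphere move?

3.3

From (10.2, 2.1) to (12.3, 4.6), the orange sphere covered √(2.1² + 2.5²) ≈ 3.3 units.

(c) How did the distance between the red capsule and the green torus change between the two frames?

-1.4

Before: roughly 8.6 units apart; after: 7.2. That's 1.4 units closer together.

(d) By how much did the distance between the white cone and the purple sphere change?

+0.9

The distance was about 2.7 in the first image and 3.6 in the second, so they moved 0.9 units further apart.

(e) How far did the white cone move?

2.0

The white cone moved from about (2.8, 9.0) to (4.7, 8.3), a distance of √(1.9² + 0.7²) ≈ 2.0.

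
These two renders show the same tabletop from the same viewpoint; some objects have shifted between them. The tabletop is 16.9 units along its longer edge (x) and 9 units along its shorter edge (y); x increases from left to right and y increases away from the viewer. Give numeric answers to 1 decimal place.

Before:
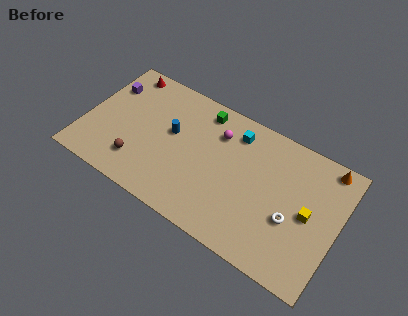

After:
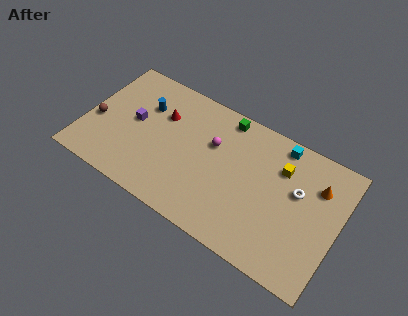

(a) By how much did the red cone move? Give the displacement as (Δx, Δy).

(3.0, -1.9)

The red cone was at about (1.9, 8.0) and moved to about (4.9, 6.1).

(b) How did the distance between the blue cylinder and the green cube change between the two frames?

+2.5

They were about 3.0 units apart before and 5.5 after — 2.5 units further apart.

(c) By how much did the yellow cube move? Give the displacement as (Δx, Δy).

(-2.1, 2.1)

The yellow cube was at about (15.0, 4.4) and moved to about (12.9, 6.5).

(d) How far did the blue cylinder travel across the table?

2.2

The blue cylinder was near (5.7, 5.2) before and (3.7, 6.2) after, so it travelled √(2.0² + 1.0²) ≈ 2.2 units.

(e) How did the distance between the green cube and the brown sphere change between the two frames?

+2.6

They were about 6.6 units apart before and 9.2 after — 2.6 units further apart.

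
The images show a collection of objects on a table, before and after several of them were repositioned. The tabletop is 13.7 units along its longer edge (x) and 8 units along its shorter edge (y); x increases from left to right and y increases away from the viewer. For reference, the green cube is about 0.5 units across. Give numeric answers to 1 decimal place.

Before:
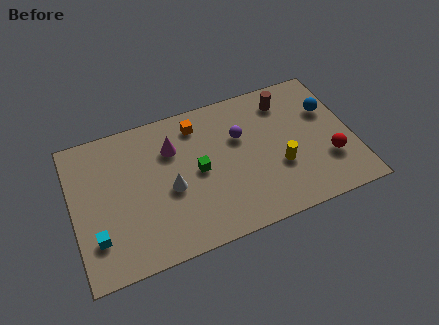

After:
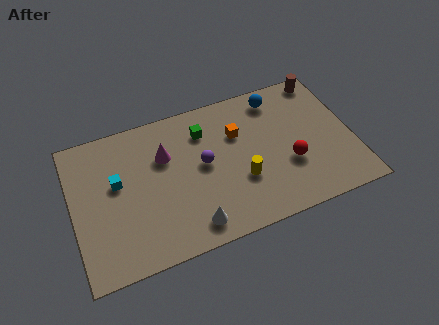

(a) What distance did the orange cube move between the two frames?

2.2

From (6.3, 6.6) to (8.2, 5.4), the orange cube covered √(1.9² + 1.2²) ≈ 2.2 units.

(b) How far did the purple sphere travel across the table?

2.1

The purple sphere was near (8.3, 5.2) before and (6.4, 4.3) after, so it travelled √(1.9² + 0.9²) ≈ 2.1 units.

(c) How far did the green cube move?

2.2

The green cube was near (6.1, 4.0) before and (6.6, 6.1) after, so it travelled √(0.5² + 2.1²) ≈ 2.2 units.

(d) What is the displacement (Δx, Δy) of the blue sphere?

(-2.4, 1.5)

The blue sphere started near (12.7, 5.3) and ended near (10.3, 6.8).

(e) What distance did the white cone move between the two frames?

2.4

From (4.7, 3.5) to (5.5, 1.2), the white cone covered √(0.8² + 2.3²) ≈ 2.4 units.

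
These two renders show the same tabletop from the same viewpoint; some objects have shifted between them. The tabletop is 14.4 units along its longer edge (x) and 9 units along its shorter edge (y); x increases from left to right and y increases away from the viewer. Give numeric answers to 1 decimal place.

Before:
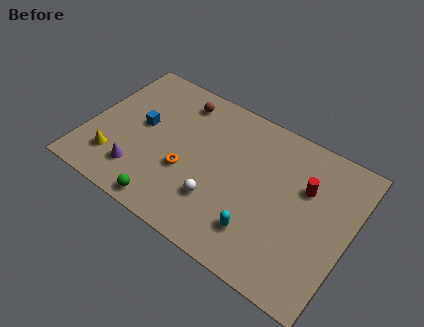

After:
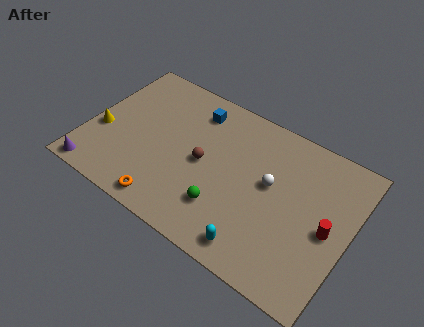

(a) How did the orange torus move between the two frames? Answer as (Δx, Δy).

(-0.6, -2.4)

From the two frames, the orange torus sits at roughly (5.6, 3.4) before and (5.0, 1.0) after.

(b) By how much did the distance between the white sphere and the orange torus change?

+4.4

Before: roughly 2.1 units apart; after: 6.5. That's 4.4 units further apart.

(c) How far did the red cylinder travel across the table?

2.3

From (11.8, 5.9) to (13.3, 4.2), the red cylinder covered √(1.5² + 1.7²) ≈ 2.3 units.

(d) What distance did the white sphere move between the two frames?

3.5

The white sphere was near (7.5, 2.6) before and (10.0, 5.1) after, so it travelled √(2.5² + 2.5²) ≈ 3.5 units.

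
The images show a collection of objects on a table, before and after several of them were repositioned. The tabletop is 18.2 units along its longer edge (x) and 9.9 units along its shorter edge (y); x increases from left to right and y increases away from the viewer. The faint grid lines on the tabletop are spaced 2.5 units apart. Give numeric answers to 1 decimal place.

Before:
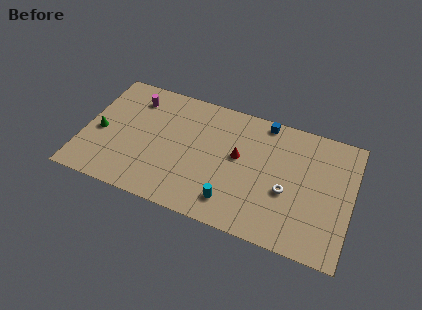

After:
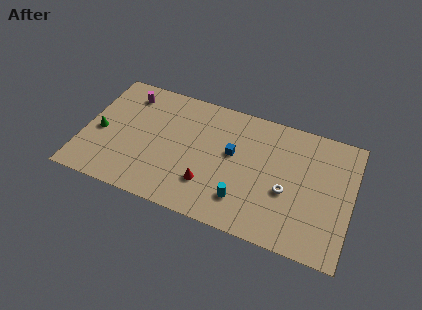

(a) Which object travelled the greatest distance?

the blue cube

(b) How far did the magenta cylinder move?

0.5

The magenta cylinder moved from about (3.1, 7.9) to (2.6, 8.1), a distance of √(0.5² + 0.2²) ≈ 0.5.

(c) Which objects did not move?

the green cone and the white torus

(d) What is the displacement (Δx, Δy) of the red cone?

(-1.8, -2.9)

From the two frames, the red cone sits at roughly (10.5, 5.6) before and (8.7, 2.7) after.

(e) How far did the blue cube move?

3.8

The blue cube moved from about (12.0, 9.0) to (10.1, 5.7), a distance of √(1.9² + 3.3²) ≈ 3.8.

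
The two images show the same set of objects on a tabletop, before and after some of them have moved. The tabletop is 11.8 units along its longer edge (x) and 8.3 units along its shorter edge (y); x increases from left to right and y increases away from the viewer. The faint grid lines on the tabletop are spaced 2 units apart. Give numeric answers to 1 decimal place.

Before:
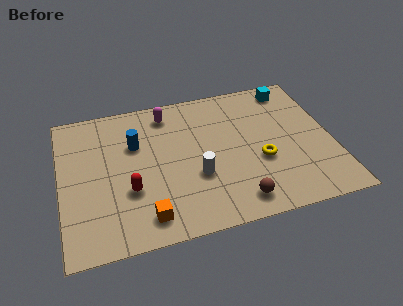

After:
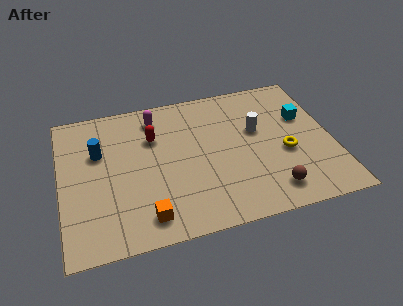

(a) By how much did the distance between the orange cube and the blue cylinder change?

+0.3

The distance was about 4.2 in the first image and 4.5 in the second, so they moved 0.3 units further apart.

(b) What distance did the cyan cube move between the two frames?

1.9

From (10.3, 7.2) to (10.7, 5.3), the cyan cube covered √(0.4² + 1.9²) ≈ 1.9 units.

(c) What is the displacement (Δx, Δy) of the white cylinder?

(2.8, 2.0)

The white cylinder was at about (5.8, 3.0) and moved to about (8.6, 5.0).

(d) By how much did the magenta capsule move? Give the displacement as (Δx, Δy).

(-0.5, -0.1)

The magenta capsule was at about (4.8, 7.0) and moved to about (4.3, 6.9).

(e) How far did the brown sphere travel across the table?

1.5

The brown sphere was near (7.4, 1.2) before and (8.9, 1.4) after, so it travelled √(1.5² + 0.2²) ≈ 1.5 units.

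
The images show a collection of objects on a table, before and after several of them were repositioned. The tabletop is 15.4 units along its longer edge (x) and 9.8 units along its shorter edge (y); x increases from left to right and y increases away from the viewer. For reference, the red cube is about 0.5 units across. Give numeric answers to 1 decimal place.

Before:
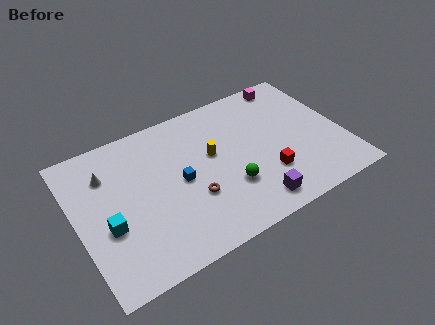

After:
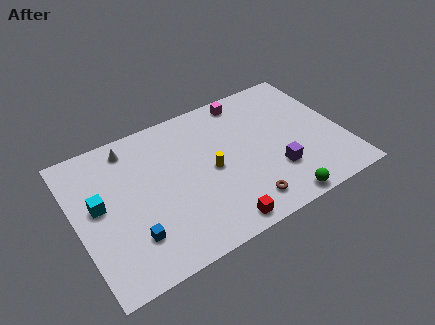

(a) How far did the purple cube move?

2.2

The purple cube was near (9.6, 1.4) before and (11.2, 2.9) after, so it travelled √(1.6² + 1.5²) ≈ 2.2 units.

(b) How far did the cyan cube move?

1.6

The cyan cube moved from about (1.6, 3.8) to (1.3, 5.4), a distance of √(0.3² + 1.6²) ≈ 1.6.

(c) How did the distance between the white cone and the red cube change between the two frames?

-1.3

Before: roughly 9.7 units apart; after: 8.4. That's 1.3 units closer together.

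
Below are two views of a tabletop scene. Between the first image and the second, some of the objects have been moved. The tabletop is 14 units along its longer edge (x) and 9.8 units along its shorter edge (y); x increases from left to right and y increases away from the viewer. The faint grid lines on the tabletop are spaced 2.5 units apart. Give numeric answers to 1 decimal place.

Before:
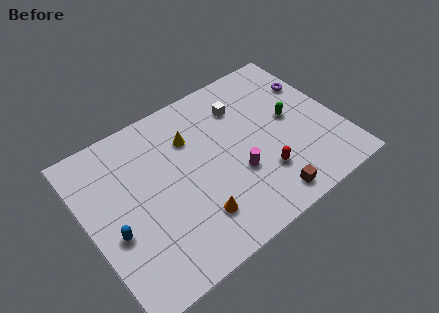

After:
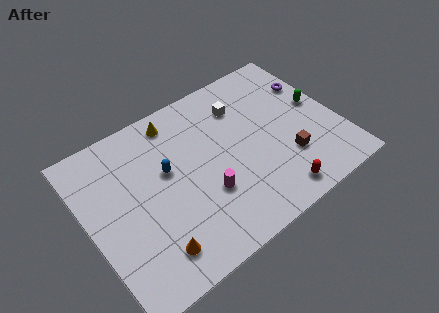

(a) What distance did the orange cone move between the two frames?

2.5

The orange cone moved from about (5.4, 2.3) to (2.9, 1.8), a distance of √(2.5² + 0.5²) ≈ 2.5.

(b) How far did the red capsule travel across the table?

1.6

From (9.3, 2.7) to (9.7, 1.2), the red capsule covered √(0.4² + 1.5²) ≈ 1.6 units.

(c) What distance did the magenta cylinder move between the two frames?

1.8

The magenta cylinder was near (8.0, 3.5) before and (6.2, 3.3) after, so it travelled √(1.8² + 0.2²) ≈ 1.8 units.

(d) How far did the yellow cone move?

1.6

The yellow cone moved from about (6.1, 7.0) to (5.5, 8.5), a distance of √(0.6² + 1.5²) ≈ 1.6.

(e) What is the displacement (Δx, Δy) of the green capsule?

(1.6, 0.1)

From the two frames, the green capsule sits at roughly (11.5, 5.2) before and (13.1, 5.3) after.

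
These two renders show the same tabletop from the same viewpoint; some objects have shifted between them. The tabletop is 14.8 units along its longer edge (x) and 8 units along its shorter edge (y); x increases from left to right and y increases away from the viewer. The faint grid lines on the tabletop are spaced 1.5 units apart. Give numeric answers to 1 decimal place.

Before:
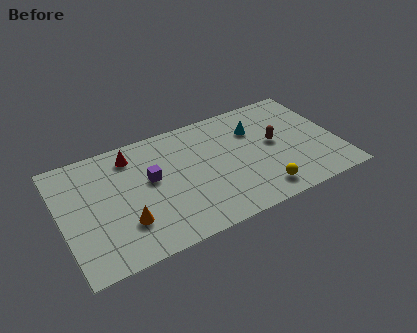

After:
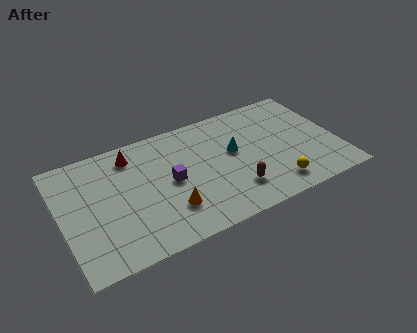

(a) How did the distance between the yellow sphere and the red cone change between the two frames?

+0.6

They were about 8.2 units apart before and 8.8 after — 0.6 units further apart.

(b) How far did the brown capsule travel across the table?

3.4

From (11.5, 4.3) to (9.0, 2.0), the brown capsule covered √(2.5² + 2.3²) ≈ 3.4 units.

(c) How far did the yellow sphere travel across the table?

0.8

The yellow sphere moved from about (10.3, 1.3) to (11.1, 1.4), a distance of √(0.8² + 0.1²) ≈ 0.8.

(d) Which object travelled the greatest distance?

the brown capsule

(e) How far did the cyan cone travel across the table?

1.7

The cyan cone moved from about (10.6, 5.7) to (9.3, 4.6), a distance of √(1.3² + 1.1²) ≈ 1.7.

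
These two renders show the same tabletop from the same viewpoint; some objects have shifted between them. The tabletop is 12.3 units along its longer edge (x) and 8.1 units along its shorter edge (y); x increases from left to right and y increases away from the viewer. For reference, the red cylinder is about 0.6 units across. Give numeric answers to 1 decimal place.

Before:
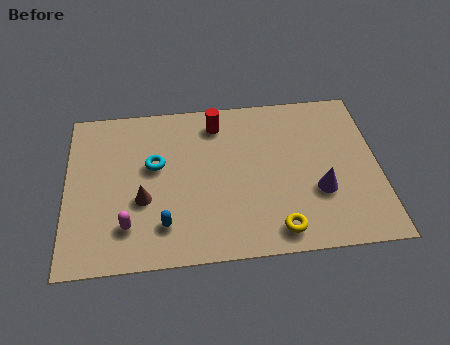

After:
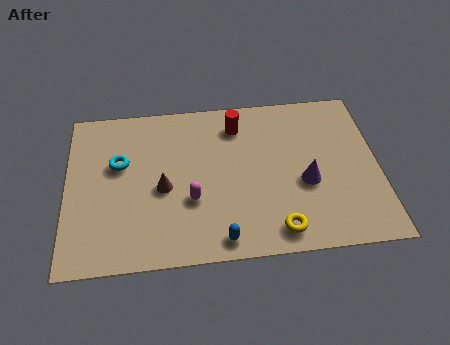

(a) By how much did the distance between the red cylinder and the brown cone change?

-0.5

They were about 4.7 units apart before and 4.2 after — 0.5 units closer together.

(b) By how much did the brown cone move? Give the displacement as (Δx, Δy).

(0.8, 0.5)

The brown cone started near (3.0, 3.1) and ended near (3.8, 3.6).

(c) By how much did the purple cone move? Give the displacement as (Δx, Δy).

(-0.5, 0.5)

From the two frames, the purple cone sits at roughly (9.9, 2.8) before and (9.4, 3.3) after.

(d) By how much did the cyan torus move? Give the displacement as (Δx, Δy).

(-1.4, 0.2)

The cyan torus was at about (3.5, 4.8) and moved to about (2.1, 5.0).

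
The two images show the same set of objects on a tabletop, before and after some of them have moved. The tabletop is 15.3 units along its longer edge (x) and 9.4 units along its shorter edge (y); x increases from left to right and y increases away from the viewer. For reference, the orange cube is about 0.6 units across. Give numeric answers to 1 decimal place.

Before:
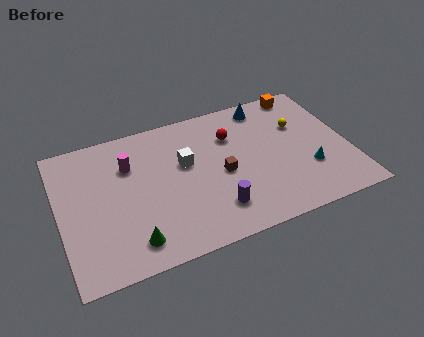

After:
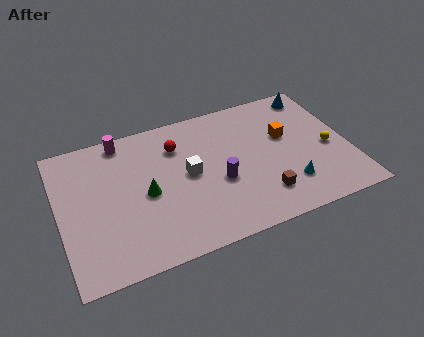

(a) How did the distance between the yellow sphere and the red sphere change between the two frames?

+4.7

They were about 3.6 units apart before and 8.3 after — 4.7 units further apart.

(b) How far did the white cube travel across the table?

0.8

From (6.7, 5.7) to (6.8, 4.9), the white cube covered √(0.1² + 0.8²) ≈ 0.8 units.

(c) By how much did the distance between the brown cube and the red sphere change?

+3.8

The distance was about 2.5 in the first image and 6.3 in the second, so they moved 3.8 units further apart.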